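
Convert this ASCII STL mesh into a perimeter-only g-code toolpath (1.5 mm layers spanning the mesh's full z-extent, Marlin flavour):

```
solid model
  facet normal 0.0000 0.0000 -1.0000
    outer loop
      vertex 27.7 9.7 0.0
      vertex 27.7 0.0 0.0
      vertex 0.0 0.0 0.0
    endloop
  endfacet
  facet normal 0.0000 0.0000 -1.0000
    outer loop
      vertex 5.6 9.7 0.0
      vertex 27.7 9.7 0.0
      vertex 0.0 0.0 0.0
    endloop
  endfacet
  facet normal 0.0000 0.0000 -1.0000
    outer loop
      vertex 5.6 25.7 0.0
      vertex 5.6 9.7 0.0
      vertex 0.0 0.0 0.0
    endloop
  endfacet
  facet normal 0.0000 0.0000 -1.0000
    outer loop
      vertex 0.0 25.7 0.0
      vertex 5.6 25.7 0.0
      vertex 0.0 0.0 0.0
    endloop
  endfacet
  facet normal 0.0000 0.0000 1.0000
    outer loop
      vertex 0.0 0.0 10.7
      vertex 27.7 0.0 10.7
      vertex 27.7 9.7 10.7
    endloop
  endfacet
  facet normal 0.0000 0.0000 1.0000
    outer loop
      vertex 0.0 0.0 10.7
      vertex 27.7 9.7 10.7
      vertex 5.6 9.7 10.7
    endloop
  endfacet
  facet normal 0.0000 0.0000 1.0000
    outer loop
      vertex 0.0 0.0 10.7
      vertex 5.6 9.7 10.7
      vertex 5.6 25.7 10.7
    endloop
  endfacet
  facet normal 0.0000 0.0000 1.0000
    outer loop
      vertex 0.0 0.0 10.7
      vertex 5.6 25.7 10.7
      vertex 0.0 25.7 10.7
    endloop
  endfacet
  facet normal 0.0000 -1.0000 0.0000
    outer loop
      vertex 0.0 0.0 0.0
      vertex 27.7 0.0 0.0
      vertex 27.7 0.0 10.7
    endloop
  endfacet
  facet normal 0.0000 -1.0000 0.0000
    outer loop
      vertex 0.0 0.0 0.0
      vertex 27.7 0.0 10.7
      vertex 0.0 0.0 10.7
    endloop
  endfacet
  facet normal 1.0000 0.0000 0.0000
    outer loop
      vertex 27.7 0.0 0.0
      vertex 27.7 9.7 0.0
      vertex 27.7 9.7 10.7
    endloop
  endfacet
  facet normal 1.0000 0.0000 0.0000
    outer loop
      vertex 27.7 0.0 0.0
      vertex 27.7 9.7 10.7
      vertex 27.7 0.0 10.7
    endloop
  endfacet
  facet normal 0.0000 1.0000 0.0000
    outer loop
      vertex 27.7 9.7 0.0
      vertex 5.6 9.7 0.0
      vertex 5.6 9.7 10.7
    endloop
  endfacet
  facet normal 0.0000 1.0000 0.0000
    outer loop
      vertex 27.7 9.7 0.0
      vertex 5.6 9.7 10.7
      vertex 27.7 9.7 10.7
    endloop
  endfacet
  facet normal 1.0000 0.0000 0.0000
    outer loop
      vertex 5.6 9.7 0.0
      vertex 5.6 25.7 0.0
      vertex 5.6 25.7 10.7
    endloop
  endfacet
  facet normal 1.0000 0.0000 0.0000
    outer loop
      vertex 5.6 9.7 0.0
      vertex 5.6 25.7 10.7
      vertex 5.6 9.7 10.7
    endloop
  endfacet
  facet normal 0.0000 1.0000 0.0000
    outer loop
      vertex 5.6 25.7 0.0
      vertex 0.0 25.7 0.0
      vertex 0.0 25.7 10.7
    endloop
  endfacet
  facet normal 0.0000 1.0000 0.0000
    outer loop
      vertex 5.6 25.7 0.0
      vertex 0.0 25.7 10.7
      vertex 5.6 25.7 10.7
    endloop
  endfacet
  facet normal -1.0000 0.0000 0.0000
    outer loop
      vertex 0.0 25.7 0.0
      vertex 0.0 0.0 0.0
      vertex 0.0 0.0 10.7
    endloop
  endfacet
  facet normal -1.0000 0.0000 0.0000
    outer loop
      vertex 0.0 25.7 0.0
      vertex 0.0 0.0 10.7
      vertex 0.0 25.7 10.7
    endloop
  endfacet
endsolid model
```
; perimeter-only toolpath
G21 ; units = mm
G90 ; absolute positioning
G28 ; home
; layer 1
G0 Z1.5
G0 X0.0 Y0.0
G1 X27.7 Y0.0
G1 X27.7 Y9.7
G1 X5.6 Y9.7
G1 X5.6 Y25.7
G1 X0.0 Y25.7
G1 X0.0 Y0.0
; layer 2
G0 Z3.1
G0 X0.0 Y0.0
G1 X27.7 Y0.0
G1 X27.7 Y9.7
G1 X5.6 Y9.7
G1 X5.6 Y25.7
G1 X0.0 Y25.7
G1 X0.0 Y0.0
; layer 3
G0 Z4.6
G0 X0.0 Y0.0
G1 X27.7 Y0.0
G1 X27.7 Y9.7
G1 X5.6 Y9.7
G1 X5.6 Y25.7
G1 X0.0 Y25.7
G1 X0.0 Y0.0
; layer 4
G0 Z6.1
G0 X0.0 Y0.0
G1 X27.7 Y0.0
G1 X27.7 Y9.7
G1 X5.6 Y9.7
G1 X5.6 Y25.7
G1 X0.0 Y25.7
G1 X0.0 Y0.0
; layer 5
G0 Z7.6
G0 X0.0 Y0.0
G1 X27.7 Y0.0
G1 X27.7 Y9.7
G1 X5.6 Y9.7
G1 X5.6 Y25.7
G1 X0.0 Y25.7
G1 X0.0 Y0.0
; layer 6
G0 Z9.2
G0 X0.0 Y0.0
G1 X27.7 Y0.0
G1 X27.7 Y9.7
G1 X5.6 Y9.7
G1 X5.6 Y25.7
G1 X0.0 Y25.7
G1 X0.0 Y0.0
; layer 7
G0 Z10.7
G0 X0.0 Y0.0
G1 X27.7 Y0.0
G1 X27.7 Y9.7
G1 X5.6 Y9.7
G1 X5.6 Y25.7
G1 X0.0 Y25.7
G1 X0.0 Y0.0
M2 ; end

The solid is an L-shaped prism: outer 27.7 × 25.7 mm, arm thicknesses ≈ 9.7 mm (horizontal) and 5.6 mm (vertical), extruded 10.7 mm in z. Slicing at Δz = 1.5 mm — 7 equal slices spanning the solid's height, so layer i sits at z = i·h/7 — gives 7 non-empty perimeters. Each is a 6-segment closed polygon; G0 lifts to the layer z and rapids to the start vertex, then G1 traces the edges.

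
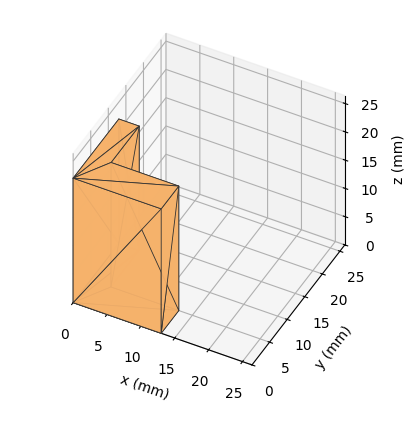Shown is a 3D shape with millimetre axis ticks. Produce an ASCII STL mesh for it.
Reading the render: the shape is an L-shaped prism: outer 13 × 13 mm, arm thicknesses ≈ 5 mm (horizontal) and 3 mm (vertical), extruded 22 mm in z (dimensions read to the nearest mm from the axis ticks). For the STL, each face is triangulated and given an outward normal.

solid part
  facet normal 0.0000 0.0000 -1.0000
    outer loop
      vertex 13.00 5.00 0.00
      vertex 13.00 0.00 0.00
      vertex 0.00 0.00 0.00
    endloop
  endfacet
  facet normal 0.0000 0.0000 -1.0000
    outer loop
      vertex 3.00 5.00 0.00
      vertex 13.00 5.00 0.00
      vertex 0.00 0.00 0.00
    endloop
  endfacet
  facet normal 0.0000 0.0000 -1.0000
    outer loop
      vertex 3.00 13.00 0.00
      vertex 3.00 5.00 0.00
      vertex 0.00 0.00 0.00
    endloop
  endfacet
  facet normal 0.0000 0.0000 -1.0000
    outer loop
      vertex 0.00 13.00 0.00
      vertex 3.00 13.00 0.00
      vertex 0.00 0.00 0.00
    endloop
  endfacet
  facet normal 0.0000 0.0000 1.0000
    outer loop
      vertex 0.00 0.00 22.00
      vertex 13.00 0.00 22.00
      vertex 13.00 5.00 22.00
    endloop
  endfacet
  facet normal 0.0000 0.0000 1.0000
    outer loop
      vertex 0.00 0.00 22.00
      vertex 13.00 5.00 22.00
      vertex 3.00 5.00 22.00
    endloop
  endfacet
  facet normal 0.0000 0.0000 1.0000
    outer loop
      vertex 0.00 0.00 22.00
      vertex 3.00 5.00 22.00
      vertex 3.00 13.00 22.00
    endloop
  endfacet
  facet normal 0.0000 0.0000 1.0000
    outer loop
      vertex 0.00 0.00 22.00
      vertex 3.00 13.00 22.00
      vertex 0.00 13.00 22.00
    endloop
  endfacet
  facet normal 0.0000 -1.0000 0.0000
    outer loop
      vertex 0.00 0.00 0.00
      vertex 13.00 0.00 0.00
      vertex 13.00 0.00 22.00
    endloop
  endfacet
  facet normal 0.0000 -1.0000 0.0000
    outer loop
      vertex 0.00 0.00 0.00
      vertex 13.00 0.00 22.00
      vertex 0.00 0.00 22.00
    endloop
  endfacet
  facet normal 1.0000 0.0000 0.0000
    outer loop
      vertex 13.00 0.00 0.00
      vertex 13.00 5.00 0.00
      vertex 13.00 5.00 22.00
    endloop
  endfacet
  facet normal 1.0000 0.0000 0.0000
    outer loop
      vertex 13.00 0.00 0.00
      vertex 13.00 5.00 22.00
      vertex 13.00 0.00 22.00
    endloop
  endfacet
  facet normal 0.0000 1.0000 0.0000
    outer loop
      vertex 13.00 5.00 0.00
      vertex 3.00 5.00 0.00
      vertex 3.00 5.00 22.00
    endloop
  endfacet
  facet normal 0.0000 1.0000 0.0000
    outer loop
      vertex 13.00 5.00 0.00
      vertex 3.00 5.00 22.00
      vertex 13.00 5.00 22.00
    endloop
  endfacet
  facet normal 1.0000 0.0000 0.0000
    outer loop
      vertex 3.00 5.00 0.00
      vertex 3.00 13.00 0.00
      vertex 3.00 13.00 22.00
    endloop
  endfacet
  facet normal 1.0000 0.0000 0.0000
    outer loop
      vertex 3.00 5.00 0.00
      vertex 3.00 13.00 22.00
      vertex 3.00 5.00 22.00
    endloop
  endfacet
  facet normal 0.0000 1.0000 0.0000
    outer loop
      vertex 3.00 13.00 0.00
      vertex 0.00 13.00 0.00
      vertex 0.00 13.00 22.00
    endloop
  endfacet
  facet normal 0.0000 1.0000 0.0000
    outer loop
      vertex 3.00 13.00 0.00
      vertex 0.00 13.00 22.00
      vertex 3.00 13.00 22.00
    endloop
  endfacet
  facet normal -1.0000 0.0000 0.0000
    outer loop
      vertex 0.00 13.00 0.00
      vertex 0.00 0.00 0.00
      vertex 0.00 0.00 22.00
    endloop
  endfacet
  facet normal -1.0000 0.0000 0.0000
    outer loop
      vertex 0.00 13.00 0.00
      vertex 0.00 0.00 22.00
      vertex 0.00 13.00 22.00
    endloop
  endfacet
endsolid part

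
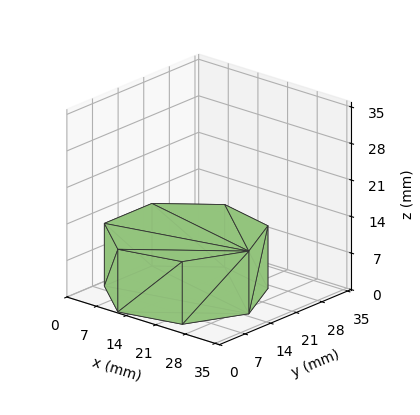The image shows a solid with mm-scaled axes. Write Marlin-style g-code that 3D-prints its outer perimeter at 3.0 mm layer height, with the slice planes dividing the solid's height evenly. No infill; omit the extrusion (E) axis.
Reading the render: the shape is a regular 7-sided prism (a cylinder approximated with 7 flat sides), circumscribed radius ≈ 15 mm, height ≈ 12 mm (dimensions read to the nearest mm from the axis ticks). For the g-code, the solid's height is divided into equal slices at the stated Δz and each level perimeter traced with G1 moves after a G0 lift.

; perimeter-only toolpath
G21 ; units = mm
G90 ; absolute positioning
G28 ; home
; layer 1
G0 Z3.0
G0 X30.0 Y15.0
G1 X24.4 Y26.7
G1 X11.7 Y29.6
G1 X1.5 Y21.5
G1 X1.5 Y8.5
G1 X11.7 Y0.4
G1 X24.4 Y3.3
G1 X30.0 Y15.0
; layer 2
G0 Z6.0
G0 X30.0 Y15.0
G1 X24.4 Y26.7
G1 X11.7 Y29.6
G1 X1.5 Y21.5
G1 X1.5 Y8.5
G1 X11.7 Y0.4
G1 X24.4 Y3.3
G1 X30.0 Y15.0
; layer 3
G0 Z9.0
G0 X30.0 Y15.0
G1 X24.4 Y26.7
G1 X11.7 Y29.6
G1 X1.5 Y21.5
G1 X1.5 Y8.5
G1 X11.7 Y0.4
G1 X24.4 Y3.3
G1 X30.0 Y15.0
; layer 4
G0 Z12.0
G0 X30.0 Y15.0
G1 X24.4 Y26.7
G1 X11.7 Y29.6
G1 X1.5 Y21.5
G1 X1.5 Y8.5
G1 X11.7 Y0.4
G1 X24.4 Y3.3
G1 X30.0 Y15.0
M2 ; end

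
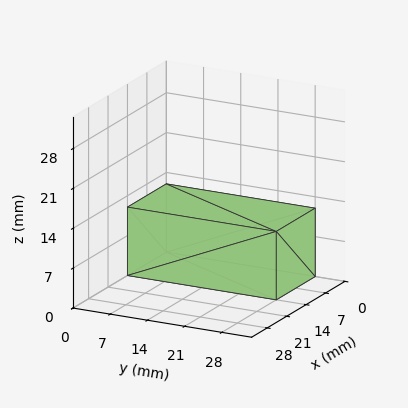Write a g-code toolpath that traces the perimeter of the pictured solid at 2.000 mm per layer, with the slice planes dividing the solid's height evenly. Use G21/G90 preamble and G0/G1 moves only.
Reading the render: the shape is a rectangular box, roughly 14 × 28 mm footprint and 12 mm tall (dimensions read to the nearest mm from the axis ticks). For the g-code, the solid's height is divided into equal slices at the stated Δz and each level perimeter traced with G1 moves after a G0 lift.

; perimeter-only toolpath
G21 ; units = mm
G90 ; absolute positioning
G28 ; home
; layer 1
G0 Z2.000
G0 X0.000 Y0.000
G1 X14.000 Y0.000
G1 X14.000 Y28.000
G1 X0.000 Y28.000
G1 X0.000 Y0.000
; layer 2
G0 Z4.000
G0 X0.000 Y0.000
G1 X14.000 Y0.000
G1 X14.000 Y28.000
G1 X0.000 Y28.000
G1 X0.000 Y0.000
; layer 3
G0 Z6.000
G0 X0.000 Y0.000
G1 X14.000 Y0.000
G1 X14.000 Y28.000
G1 X0.000 Y28.000
G1 X0.000 Y0.000
; layer 4
G0 Z8.000
G0 X0.000 Y0.000
G1 X14.000 Y0.000
G1 X14.000 Y28.000
G1 X0.000 Y28.000
G1 X0.000 Y0.000
; layer 5
G0 Z10.000
G0 X0.000 Y0.000
G1 X14.000 Y0.000
G1 X14.000 Y28.000
G1 X0.000 Y28.000
G1 X0.000 Y0.000
; layer 6
G0 Z12.000
G0 X0.000 Y0.000
G1 X14.000 Y0.000
G1 X14.000 Y28.000
G1 X0.000 Y28.000
G1 X0.000 Y0.000
M2 ; end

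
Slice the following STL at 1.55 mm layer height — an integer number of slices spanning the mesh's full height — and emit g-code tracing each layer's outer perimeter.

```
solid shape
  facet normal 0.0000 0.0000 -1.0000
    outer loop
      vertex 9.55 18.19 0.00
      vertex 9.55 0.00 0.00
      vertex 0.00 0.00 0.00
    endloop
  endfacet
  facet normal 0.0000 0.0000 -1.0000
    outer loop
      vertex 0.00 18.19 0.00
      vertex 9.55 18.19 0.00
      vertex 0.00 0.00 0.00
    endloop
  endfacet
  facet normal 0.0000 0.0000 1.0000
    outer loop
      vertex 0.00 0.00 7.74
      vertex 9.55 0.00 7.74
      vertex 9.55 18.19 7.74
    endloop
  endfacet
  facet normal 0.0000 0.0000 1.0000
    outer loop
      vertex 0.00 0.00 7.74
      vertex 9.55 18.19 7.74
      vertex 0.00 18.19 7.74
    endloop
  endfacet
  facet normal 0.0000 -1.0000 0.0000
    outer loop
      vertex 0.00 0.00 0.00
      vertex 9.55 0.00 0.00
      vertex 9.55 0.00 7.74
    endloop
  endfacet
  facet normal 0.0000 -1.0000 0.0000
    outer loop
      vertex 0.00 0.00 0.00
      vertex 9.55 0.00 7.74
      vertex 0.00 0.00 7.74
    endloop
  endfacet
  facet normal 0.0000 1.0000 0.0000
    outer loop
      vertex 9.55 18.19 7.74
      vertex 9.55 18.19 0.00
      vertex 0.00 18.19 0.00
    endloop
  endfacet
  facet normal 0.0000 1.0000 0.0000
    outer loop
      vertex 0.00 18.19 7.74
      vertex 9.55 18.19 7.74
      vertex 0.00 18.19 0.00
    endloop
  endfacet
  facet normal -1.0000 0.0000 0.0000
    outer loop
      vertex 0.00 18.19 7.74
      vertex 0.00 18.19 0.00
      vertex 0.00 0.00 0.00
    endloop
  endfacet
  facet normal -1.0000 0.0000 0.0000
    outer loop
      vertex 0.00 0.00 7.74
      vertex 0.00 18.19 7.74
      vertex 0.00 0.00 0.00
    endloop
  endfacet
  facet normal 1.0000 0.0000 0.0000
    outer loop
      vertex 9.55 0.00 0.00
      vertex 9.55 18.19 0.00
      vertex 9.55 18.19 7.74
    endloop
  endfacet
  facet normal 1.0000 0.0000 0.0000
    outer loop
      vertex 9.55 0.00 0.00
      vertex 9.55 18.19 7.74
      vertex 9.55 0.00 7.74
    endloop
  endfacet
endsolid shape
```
; perimeter-only toolpath
G21 ; units = mm
G90 ; absolute positioning
G28 ; home
; layer 1
G0 Z1.55
G0 X0.00 Y0.00
G1 X9.55 Y0.00
G1 X9.55 Y18.19
G1 X0.00 Y18.19
G1 X0.00 Y0.00
; layer 2
G0 Z3.10
G0 X0.00 Y0.00
G1 X9.55 Y0.00
G1 X9.55 Y18.19
G1 X0.00 Y18.19
G1 X0.00 Y0.00
; layer 3
G0 Z4.64
G0 X0.00 Y0.00
G1 X9.55 Y0.00
G1 X9.55 Y18.19
G1 X0.00 Y18.19
G1 X0.00 Y0.00
; layer 4
G0 Z6.19
G0 X0.00 Y0.00
G1 X9.55 Y0.00
G1 X9.55 Y18.19
G1 X0.00 Y18.19
G1 X0.00 Y0.00
; layer 5
G0 Z7.74
G0 X0.00 Y0.00
G1 X9.55 Y0.00
G1 X9.55 Y18.19
G1 X0.00 Y18.19
G1 X0.00 Y0.00
M2 ; end

The solid is a rectangular box, roughly 9.55 × 18.2 mm footprint and 7.74 mm tall. Slicing at Δz = 1.55 mm — 5 equal slices spanning the solid's height, so layer i sits at z = i·h/5 — gives 5 non-empty perimeters. Each is a 4-segment closed polygon; G0 lifts to the layer z and rapids to the start vertex, then G1 traces the edges.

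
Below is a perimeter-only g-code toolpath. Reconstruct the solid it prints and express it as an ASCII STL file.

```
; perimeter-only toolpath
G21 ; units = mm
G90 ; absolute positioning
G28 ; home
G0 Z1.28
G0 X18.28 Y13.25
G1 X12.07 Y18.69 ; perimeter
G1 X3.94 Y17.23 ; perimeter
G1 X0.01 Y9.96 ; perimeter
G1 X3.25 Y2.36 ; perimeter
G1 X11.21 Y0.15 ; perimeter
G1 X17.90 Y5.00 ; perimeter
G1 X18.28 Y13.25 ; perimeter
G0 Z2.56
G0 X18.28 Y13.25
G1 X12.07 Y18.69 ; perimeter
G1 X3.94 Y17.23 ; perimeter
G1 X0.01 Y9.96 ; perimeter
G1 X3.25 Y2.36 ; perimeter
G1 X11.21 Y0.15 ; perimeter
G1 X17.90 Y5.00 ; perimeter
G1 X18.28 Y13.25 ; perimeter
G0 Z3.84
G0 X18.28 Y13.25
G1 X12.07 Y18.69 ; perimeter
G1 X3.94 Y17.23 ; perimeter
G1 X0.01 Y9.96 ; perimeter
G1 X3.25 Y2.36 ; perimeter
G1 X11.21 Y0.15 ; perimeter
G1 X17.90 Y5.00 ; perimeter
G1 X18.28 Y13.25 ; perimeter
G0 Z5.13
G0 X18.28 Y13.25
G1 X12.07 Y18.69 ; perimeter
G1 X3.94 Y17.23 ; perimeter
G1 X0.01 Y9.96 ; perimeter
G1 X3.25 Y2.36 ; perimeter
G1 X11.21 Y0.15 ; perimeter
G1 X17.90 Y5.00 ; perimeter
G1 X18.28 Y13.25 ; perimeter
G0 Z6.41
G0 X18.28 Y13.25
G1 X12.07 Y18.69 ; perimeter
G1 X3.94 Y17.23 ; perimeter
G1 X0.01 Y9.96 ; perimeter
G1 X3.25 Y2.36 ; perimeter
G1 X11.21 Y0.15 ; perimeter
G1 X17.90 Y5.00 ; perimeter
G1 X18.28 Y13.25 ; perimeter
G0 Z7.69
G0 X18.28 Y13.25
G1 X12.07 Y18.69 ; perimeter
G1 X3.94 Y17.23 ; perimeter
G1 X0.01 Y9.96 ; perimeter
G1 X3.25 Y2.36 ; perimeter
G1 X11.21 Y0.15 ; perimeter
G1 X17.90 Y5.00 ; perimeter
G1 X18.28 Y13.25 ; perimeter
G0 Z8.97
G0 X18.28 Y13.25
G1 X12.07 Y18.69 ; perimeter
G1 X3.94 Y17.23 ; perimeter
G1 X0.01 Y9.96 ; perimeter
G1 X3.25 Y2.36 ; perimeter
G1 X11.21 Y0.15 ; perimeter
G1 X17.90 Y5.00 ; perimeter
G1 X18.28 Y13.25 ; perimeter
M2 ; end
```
solid part
  facet normal 0.0000 0.0000 -1.0000
    outer loop
      vertex 3.94 17.23 0.00
      vertex 12.07 18.69 0.00
      vertex 18.28 13.25 0.00
    endloop
  endfacet
  facet normal 0.0000 0.0000 -1.0000
    outer loop
      vertex 0.01 9.96 0.00
      vertex 3.94 17.23 0.00
      vertex 18.28 13.25 0.00
    endloop
  endfacet
  facet normal 0.0000 0.0000 -1.0000
    outer loop
      vertex 3.25 2.36 0.00
      vertex 0.01 9.96 0.00
      vertex 18.28 13.25 0.00
    endloop
  endfacet
  facet normal 0.0000 0.0000 -1.0000
    outer loop
      vertex 11.21 0.15 0.00
      vertex 3.25 2.36 0.00
      vertex 18.28 13.25 0.00
    endloop
  endfacet
  facet normal 0.0000 0.0000 -1.0000
    outer loop
      vertex 17.90 5.00 0.00
      vertex 11.21 0.15 0.00
      vertex 18.28 13.25 0.00
    endloop
  endfacet
  facet normal 0.0000 0.0000 1.0000
    outer loop
      vertex 18.28 13.25 8.97
      vertex 12.07 18.69 8.97
      vertex 3.94 17.23 8.97
    endloop
  endfacet
  facet normal 0.0000 0.0000 1.0000
    outer loop
      vertex 18.28 13.25 8.97
      vertex 3.94 17.23 8.97
      vertex 0.01 9.96 8.97
    endloop
  endfacet
  facet normal 0.0000 0.0000 1.0000
    outer loop
      vertex 18.28 13.25 8.97
      vertex 0.01 9.96 8.97
      vertex 3.25 2.36 8.97
    endloop
  endfacet
  facet normal 0.0000 0.0000 1.0000
    outer loop
      vertex 18.28 13.25 8.97
      vertex 3.25 2.36 8.97
      vertex 11.21 0.15 8.97
    endloop
  endfacet
  facet normal 0.0000 0.0000 1.0000
    outer loop
      vertex 18.28 13.25 8.97
      vertex 11.21 0.15 8.97
      vertex 17.90 5.00 8.97
    endloop
  endfacet
  facet normal 0.6589 0.7522 0.0000
    outer loop
      vertex 18.28 13.25 0.00
      vertex 12.07 18.69 0.00
      vertex 12.07 18.69 8.97
    endloop
  endfacet
  facet normal 0.6589 0.7522 0.0000
    outer loop
      vertex 18.28 13.25 0.00
      vertex 12.07 18.69 8.97
      vertex 18.28 13.25 8.97
    endloop
  endfacet
  facet normal -0.1768 0.9843 0.0000
    outer loop
      vertex 12.07 18.69 0.00
      vertex 3.94 17.23 0.00
      vertex 3.94 17.23 8.97
    endloop
  endfacet
  facet normal -0.1768 0.9843 0.0000
    outer loop
      vertex 12.07 18.69 0.00
      vertex 3.94 17.23 8.97
      vertex 12.07 18.69 8.97
    endloop
  endfacet
  facet normal -0.8797 0.4755 0.0000
    outer loop
      vertex 3.94 17.23 0.00
      vertex 0.01 9.96 0.00
      vertex 0.01 9.96 8.97
    endloop
  endfacet
  facet normal -0.8797 0.4755 0.0000
    outer loop
      vertex 3.94 17.23 0.00
      vertex 0.01 9.96 8.97
      vertex 3.94 17.23 8.97
    endloop
  endfacet
  facet normal -0.9199 -0.3922 0.0000
    outer loop
      vertex 0.01 9.96 0.00
      vertex 3.25 2.36 0.00
      vertex 3.25 2.36 8.97
    endloop
  endfacet
  facet normal -0.9199 -0.3922 0.0000
    outer loop
      vertex 0.01 9.96 0.00
      vertex 3.25 2.36 8.97
      vertex 0.01 9.96 8.97
    endloop
  endfacet
  facet normal -0.2675 -0.9636 0.0000
    outer loop
      vertex 3.25 2.36 0.00
      vertex 11.21 0.15 0.00
      vertex 11.21 0.15 8.97
    endloop
  endfacet
  facet normal -0.2675 -0.9636 0.0000
    outer loop
      vertex 3.25 2.36 0.00
      vertex 11.21 0.15 8.97
      vertex 3.25 2.36 8.97
    endloop
  endfacet
  facet normal 0.5869 -0.8096 0.0000
    outer loop
      vertex 11.21 0.15 0.00
      vertex 17.90 5.00 0.00
      vertex 17.90 5.00 8.97
    endloop
  endfacet
  facet normal 0.5869 -0.8096 0.0000
    outer loop
      vertex 11.21 0.15 0.00
      vertex 17.90 5.00 8.97
      vertex 11.21 0.15 8.97
    endloop
  endfacet
  facet normal 0.9989 -0.0460 0.0000
    outer loop
      vertex 17.90 5.00 0.00
      vertex 18.28 13.25 0.00
      vertex 18.28 13.25 8.97
    endloop
  endfacet
  facet normal 0.9989 -0.0460 0.0000
    outer loop
      vertex 17.90 5.00 0.00
      vertex 18.28 13.25 8.97
      vertex 17.90 5.00 8.97
    endloop
  endfacet
endsolid part

The G0 Z moves step by Δz≈1.28 mm. Every layer's G1 loop is the same polygon, so the solid is a straight extrusion of it from z=0 to z≈8.97. Closing with flat bottom and top caps and triangulating gives 24 facets — a regular 7-sided prism (a cylinder approximated with 7 flat sides), circumscribed radius ≈ 9.52 mm, height ≈ 8.97 mm.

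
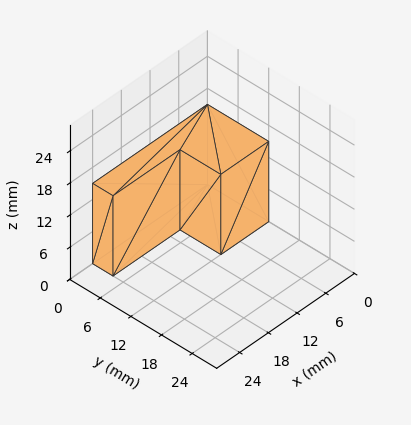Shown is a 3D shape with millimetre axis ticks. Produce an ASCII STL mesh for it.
Reading the render: the shape is an L-shaped prism: outer 24 × 12 mm, arm thicknesses ≈ 4 mm (horizontal) and 10 mm (vertical), extruded 15 mm in z (dimensions read to the nearest mm from the axis ticks). For the STL, each face is triangulated and given an outward normal.

solid part
  facet normal 0.0000 0.0000 -1.0000
    outer loop
      vertex 24.0 4.0 0.0
      vertex 24.0 0.0 0.0
      vertex 0.0 0.0 0.0
    endloop
  endfacet
  facet normal 0.0000 0.0000 -1.0000
    outer loop
      vertex 10.0 4.0 0.0
      vertex 24.0 4.0 0.0
      vertex 0.0 0.0 0.0
    endloop
  endfacet
  facet normal 0.0000 0.0000 -1.0000
    outer loop
      vertex 10.0 12.0 0.0
      vertex 10.0 4.0 0.0
      vertex 0.0 0.0 0.0
    endloop
  endfacet
  facet normal 0.0000 0.0000 -1.0000
    outer loop
      vertex 0.0 12.0 0.0
      vertex 10.0 12.0 0.0
      vertex 0.0 0.0 0.0
    endloop
  endfacet
  facet normal 0.0000 0.0000 1.0000
    outer loop
      vertex 0.0 0.0 15.0
      vertex 24.0 0.0 15.0
      vertex 24.0 4.0 15.0
    endloop
  endfacet
  facet normal 0.0000 0.0000 1.0000
    outer loop
      vertex 0.0 0.0 15.0
      vertex 24.0 4.0 15.0
      vertex 10.0 4.0 15.0
    endloop
  endfacet
  facet normal 0.0000 0.0000 1.0000
    outer loop
      vertex 0.0 0.0 15.0
      vertex 10.0 4.0 15.0
      vertex 10.0 12.0 15.0
    endloop
  endfacet
  facet normal 0.0000 0.0000 1.0000
    outer loop
      vertex 0.0 0.0 15.0
      vertex 10.0 12.0 15.0
      vertex 0.0 12.0 15.0
    endloop
  endfacet
  facet normal 0.0000 -1.0000 0.0000
    outer loop
      vertex 0.0 0.0 0.0
      vertex 24.0 0.0 0.0
      vertex 24.0 0.0 15.0
    endloop
  endfacet
  facet normal 0.0000 -1.0000 0.0000
    outer loop
      vertex 0.0 0.0 0.0
      vertex 24.0 0.0 15.0
      vertex 0.0 0.0 15.0
    endloop
  endfacet
  facet normal 1.0000 0.0000 0.0000
    outer loop
      vertex 24.0 0.0 0.0
      vertex 24.0 4.0 0.0
      vertex 24.0 4.0 15.0
    endloop
  endfacet
  facet normal 1.0000 0.0000 0.0000
    outer loop
      vertex 24.0 0.0 0.0
      vertex 24.0 4.0 15.0
      vertex 24.0 0.0 15.0
    endloop
  endfacet
  facet normal 0.0000 1.0000 0.0000
    outer loop
      vertex 24.0 4.0 0.0
      vertex 10.0 4.0 0.0
      vertex 10.0 4.0 15.0
    endloop
  endfacet
  facet normal 0.0000 1.0000 0.0000
    outer loop
      vertex 24.0 4.0 0.0
      vertex 10.0 4.0 15.0
      vertex 24.0 4.0 15.0
    endloop
  endfacet
  facet normal 1.0000 0.0000 0.0000
    outer loop
      vertex 10.0 4.0 0.0
      vertex 10.0 12.0 0.0
      vertex 10.0 12.0 15.0
    endloop
  endfacet
  facet normal 1.0000 0.0000 0.0000
    outer loop
      vertex 10.0 4.0 0.0
      vertex 10.0 12.0 15.0
      vertex 10.0 4.0 15.0
    endloop
  endfacet
  facet normal 0.0000 1.0000 0.0000
    outer loop
      vertex 10.0 12.0 0.0
      vertex 0.0 12.0 0.0
      vertex 0.0 12.0 15.0
    endloop
  endfacet
  facet normal 0.0000 1.0000 0.0000
    outer loop
      vertex 10.0 12.0 0.0
      vertex 0.0 12.0 15.0
      vertex 10.0 12.0 15.0
    endloop
  endfacet
  facet normal -1.0000 0.0000 0.0000
    outer loop
      vertex 0.0 12.0 0.0
      vertex 0.0 0.0 0.0
      vertex 0.0 0.0 15.0
    endloop
  endfacet
  facet normal -1.0000 0.0000 0.0000
    outer loop
      vertex 0.0 12.0 0.0
      vertex 0.0 0.0 15.0
      vertex 0.0 12.0 15.0
    endloop
  endfacet
endsolid part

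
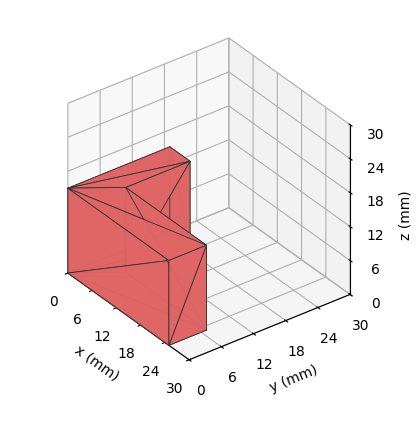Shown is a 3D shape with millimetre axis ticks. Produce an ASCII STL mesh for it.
Reading the render: the shape is an L-shaped prism: outer 25 × 19 mm, arm thicknesses ≈ 7 mm (horizontal) and 5 mm (vertical), extruded 15 mm in z (dimensions read to the nearest mm from the axis ticks). For the STL, each face is triangulated and given an outward normal.

solid part
  facet normal 0.0000 0.0000 -1.0000
    outer loop
      vertex 25.00 7.00 0.00
      vertex 25.00 0.00 0.00
      vertex 0.00 0.00 0.00
    endloop
  endfacet
  facet normal 0.0000 0.0000 -1.0000
    outer loop
      vertex 5.00 7.00 0.00
      vertex 25.00 7.00 0.00
      vertex 0.00 0.00 0.00
    endloop
  endfacet
  facet normal 0.0000 0.0000 -1.0000
    outer loop
      vertex 5.00 19.00 0.00
      vertex 5.00 7.00 0.00
      vertex 0.00 0.00 0.00
    endloop
  endfacet
  facet normal 0.0000 0.0000 -1.0000
    outer loop
      vertex 0.00 19.00 0.00
      vertex 5.00 19.00 0.00
      vertex 0.00 0.00 0.00
    endloop
  endfacet
  facet normal 0.0000 0.0000 1.0000
    outer loop
      vertex 0.00 0.00 15.00
      vertex 25.00 0.00 15.00
      vertex 25.00 7.00 15.00
    endloop
  endfacet
  facet normal 0.0000 0.0000 1.0000
    outer loop
      vertex 0.00 0.00 15.00
      vertex 25.00 7.00 15.00
      vertex 5.00 7.00 15.00
    endloop
  endfacet
  facet normal 0.0000 0.0000 1.0000
    outer loop
      vertex 0.00 0.00 15.00
      vertex 5.00 7.00 15.00
      vertex 5.00 19.00 15.00
    endloop
  endfacet
  facet normal 0.0000 0.0000 1.0000
    outer loop
      vertex 0.00 0.00 15.00
      vertex 5.00 19.00 15.00
      vertex 0.00 19.00 15.00
    endloop
  endfacet
  facet normal 0.0000 -1.0000 0.0000
    outer loop
      vertex 0.00 0.00 0.00
      vertex 25.00 0.00 0.00
      vertex 25.00 0.00 15.00
    endloop
  endfacet
  facet normal 0.0000 -1.0000 0.0000
    outer loop
      vertex 0.00 0.00 0.00
      vertex 25.00 0.00 15.00
      vertex 0.00 0.00 15.00
    endloop
  endfacet
  facet normal 1.0000 0.0000 0.0000
    outer loop
      vertex 25.00 0.00 0.00
      vertex 25.00 7.00 0.00
      vertex 25.00 7.00 15.00
    endloop
  endfacet
  facet normal 1.0000 0.0000 0.0000
    outer loop
      vertex 25.00 0.00 0.00
      vertex 25.00 7.00 15.00
      vertex 25.00 0.00 15.00
    endloop
  endfacet
  facet normal 0.0000 1.0000 0.0000
    outer loop
      vertex 25.00 7.00 0.00
      vertex 5.00 7.00 0.00
      vertex 5.00 7.00 15.00
    endloop
  endfacet
  facet normal 0.0000 1.0000 0.0000
    outer loop
      vertex 25.00 7.00 0.00
      vertex 5.00 7.00 15.00
      vertex 25.00 7.00 15.00
    endloop
  endfacet
  facet normal 1.0000 0.0000 0.0000
    outer loop
      vertex 5.00 7.00 0.00
      vertex 5.00 19.00 0.00
      vertex 5.00 19.00 15.00
    endloop
  endfacet
  facet normal 1.0000 0.0000 0.0000
    outer loop
      vertex 5.00 7.00 0.00
      vertex 5.00 19.00 15.00
      vertex 5.00 7.00 15.00
    endloop
  endfacet
  facet normal 0.0000 1.0000 0.0000
    outer loop
      vertex 5.00 19.00 0.00
      vertex 0.00 19.00 0.00
      vertex 0.00 19.00 15.00
    endloop
  endfacet
  facet normal 0.0000 1.0000 0.0000
    outer loop
      vertex 5.00 19.00 0.00
      vertex 0.00 19.00 15.00
      vertex 5.00 19.00 15.00
    endloop
  endfacet
  facet normal -1.0000 0.0000 0.0000
    outer loop
      vertex 0.00 19.00 0.00
      vertex 0.00 0.00 0.00
      vertex 0.00 0.00 15.00
    endloop
  endfacet
  facet normal -1.0000 0.0000 0.0000
    outer loop
      vertex 0.00 19.00 0.00
      vertex 0.00 0.00 15.00
      vertex 0.00 19.00 15.00
    endloop
  endfacet
endsolid part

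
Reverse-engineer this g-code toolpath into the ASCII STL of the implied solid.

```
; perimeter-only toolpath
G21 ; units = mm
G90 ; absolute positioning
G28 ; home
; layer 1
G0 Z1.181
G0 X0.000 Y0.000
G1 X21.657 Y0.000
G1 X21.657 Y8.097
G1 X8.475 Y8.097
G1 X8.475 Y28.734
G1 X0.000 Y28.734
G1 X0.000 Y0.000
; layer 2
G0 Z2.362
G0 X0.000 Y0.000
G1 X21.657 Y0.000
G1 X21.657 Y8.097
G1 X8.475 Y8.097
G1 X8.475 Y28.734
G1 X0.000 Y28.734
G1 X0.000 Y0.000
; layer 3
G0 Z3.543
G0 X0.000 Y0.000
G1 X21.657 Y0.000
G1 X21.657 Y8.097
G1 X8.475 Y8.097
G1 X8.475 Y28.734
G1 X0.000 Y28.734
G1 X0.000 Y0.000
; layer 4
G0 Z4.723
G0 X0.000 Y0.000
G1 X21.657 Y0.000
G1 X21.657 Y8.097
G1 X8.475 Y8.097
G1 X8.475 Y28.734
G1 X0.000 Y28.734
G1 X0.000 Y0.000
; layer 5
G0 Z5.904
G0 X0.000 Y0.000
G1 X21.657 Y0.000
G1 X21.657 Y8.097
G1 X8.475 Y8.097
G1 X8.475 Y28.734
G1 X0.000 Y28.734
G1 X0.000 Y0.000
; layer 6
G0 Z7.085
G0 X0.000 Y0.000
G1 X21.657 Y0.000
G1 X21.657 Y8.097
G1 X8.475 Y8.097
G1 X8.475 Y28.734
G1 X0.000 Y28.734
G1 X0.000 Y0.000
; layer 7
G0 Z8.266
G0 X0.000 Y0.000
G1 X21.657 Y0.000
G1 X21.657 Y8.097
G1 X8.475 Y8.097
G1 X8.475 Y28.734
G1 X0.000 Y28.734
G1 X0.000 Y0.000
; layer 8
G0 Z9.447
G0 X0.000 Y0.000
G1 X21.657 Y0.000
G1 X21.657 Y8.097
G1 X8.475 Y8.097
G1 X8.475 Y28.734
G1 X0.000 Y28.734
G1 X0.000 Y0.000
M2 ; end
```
solid part
  facet normal 0.0000 0.0000 -1.0000
    outer loop
      vertex 21.657 8.097 0.000
      vertex 21.657 0.000 0.000
      vertex 0.000 0.000 0.000
    endloop
  endfacet
  facet normal 0.0000 0.0000 -1.0000
    outer loop
      vertex 8.475 8.097 0.000
      vertex 21.657 8.097 0.000
      vertex 0.000 0.000 0.000
    endloop
  endfacet
  facet normal 0.0000 0.0000 -1.0000
    outer loop
      vertex 8.475 28.734 0.000
      vertex 8.475 8.097 0.000
      vertex 0.000 0.000 0.000
    endloop
  endfacet
  facet normal 0.0000 0.0000 -1.0000
    outer loop
      vertex 0.000 28.734 0.000
      vertex 8.475 28.734 0.000
      vertex 0.000 0.000 0.000
    endloop
  endfacet
  facet normal 0.0000 0.0000 1.0000
    outer loop
      vertex 0.000 0.000 9.447
      vertex 21.657 0.000 9.447
      vertex 21.657 8.097 9.447
    endloop
  endfacet
  facet normal 0.0000 0.0000 1.0000
    outer loop
      vertex 0.000 0.000 9.447
      vertex 21.657 8.097 9.447
      vertex 8.475 8.097 9.447
    endloop
  endfacet
  facet normal 0.0000 0.0000 1.0000
    outer loop
      vertex 0.000 0.000 9.447
      vertex 8.475 8.097 9.447
      vertex 8.475 28.734 9.447
    endloop
  endfacet
  facet normal 0.0000 0.0000 1.0000
    outer loop
      vertex 0.000 0.000 9.447
      vertex 8.475 28.734 9.447
      vertex 0.000 28.734 9.447
    endloop
  endfacet
  facet normal 0.0000 -1.0000 0.0000
    outer loop
      vertex 0.000 0.000 0.000
      vertex 21.657 0.000 0.000
      vertex 21.657 0.000 9.447
    endloop
  endfacet
  facet normal 0.0000 -1.0000 0.0000
    outer loop
      vertex 0.000 0.000 0.000
      vertex 21.657 0.000 9.447
      vertex 0.000 0.000 9.447
    endloop
  endfacet
  facet normal 1.0000 0.0000 0.0000
    outer loop
      vertex 21.657 0.000 0.000
      vertex 21.657 8.097 0.000
      vertex 21.657 8.097 9.447
    endloop
  endfacet
  facet normal 1.0000 0.0000 0.0000
    outer loop
      vertex 21.657 0.000 0.000
      vertex 21.657 8.097 9.447
      vertex 21.657 0.000 9.447
    endloop
  endfacet
  facet normal 0.0000 1.0000 0.0000
    outer loop
      vertex 21.657 8.097 0.000
      vertex 8.475 8.097 0.000
      vertex 8.475 8.097 9.447
    endloop
  endfacet
  facet normal 0.0000 1.0000 0.0000
    outer loop
      vertex 21.657 8.097 0.000
      vertex 8.475 8.097 9.447
      vertex 21.657 8.097 9.447
    endloop
  endfacet
  facet normal 1.0000 0.0000 0.0000
    outer loop
      vertex 8.475 8.097 0.000
      vertex 8.475 28.734 0.000
      vertex 8.475 28.734 9.447
    endloop
  endfacet
  facet normal 1.0000 0.0000 0.0000
    outer loop
      vertex 8.475 8.097 0.000
      vertex 8.475 28.734 9.447
      vertex 8.475 8.097 9.447
    endloop
  endfacet
  facet normal 0.0000 1.0000 0.0000
    outer loop
      vertex 8.475 28.734 0.000
      vertex 0.000 28.734 0.000
      vertex 0.000 28.734 9.447
    endloop
  endfacet
  facet normal 0.0000 1.0000 0.0000
    outer loop
      vertex 8.475 28.734 0.000
      vertex 0.000 28.734 9.447
      vertex 8.475 28.734 9.447
    endloop
  endfacet
  facet normal -1.0000 0.0000 0.0000
    outer loop
      vertex 0.000 28.734 0.000
      vertex 0.000 0.000 0.000
      vertex 0.000 0.000 9.447
    endloop
  endfacet
  facet normal -1.0000 0.0000 0.0000
    outer loop
      vertex 0.000 28.734 0.000
      vertex 0.000 0.000 9.447
      vertex 0.000 28.734 9.447
    endloop
  endfacet
endsolid part

The G0 Z moves step by Δz≈1.181 mm. Every layer's G1 loop is the same polygon, so the solid is a straight extrusion of it from z=0 to z≈9.45. Closing with flat bottom and top caps and triangulating gives 20 facets — an L-shaped prism: outer 21.7 × 28.7 mm, arm thicknesses ≈ 8.1 mm (horizontal) and 8.47 mm (vertical), extruded 9.45 mm in z.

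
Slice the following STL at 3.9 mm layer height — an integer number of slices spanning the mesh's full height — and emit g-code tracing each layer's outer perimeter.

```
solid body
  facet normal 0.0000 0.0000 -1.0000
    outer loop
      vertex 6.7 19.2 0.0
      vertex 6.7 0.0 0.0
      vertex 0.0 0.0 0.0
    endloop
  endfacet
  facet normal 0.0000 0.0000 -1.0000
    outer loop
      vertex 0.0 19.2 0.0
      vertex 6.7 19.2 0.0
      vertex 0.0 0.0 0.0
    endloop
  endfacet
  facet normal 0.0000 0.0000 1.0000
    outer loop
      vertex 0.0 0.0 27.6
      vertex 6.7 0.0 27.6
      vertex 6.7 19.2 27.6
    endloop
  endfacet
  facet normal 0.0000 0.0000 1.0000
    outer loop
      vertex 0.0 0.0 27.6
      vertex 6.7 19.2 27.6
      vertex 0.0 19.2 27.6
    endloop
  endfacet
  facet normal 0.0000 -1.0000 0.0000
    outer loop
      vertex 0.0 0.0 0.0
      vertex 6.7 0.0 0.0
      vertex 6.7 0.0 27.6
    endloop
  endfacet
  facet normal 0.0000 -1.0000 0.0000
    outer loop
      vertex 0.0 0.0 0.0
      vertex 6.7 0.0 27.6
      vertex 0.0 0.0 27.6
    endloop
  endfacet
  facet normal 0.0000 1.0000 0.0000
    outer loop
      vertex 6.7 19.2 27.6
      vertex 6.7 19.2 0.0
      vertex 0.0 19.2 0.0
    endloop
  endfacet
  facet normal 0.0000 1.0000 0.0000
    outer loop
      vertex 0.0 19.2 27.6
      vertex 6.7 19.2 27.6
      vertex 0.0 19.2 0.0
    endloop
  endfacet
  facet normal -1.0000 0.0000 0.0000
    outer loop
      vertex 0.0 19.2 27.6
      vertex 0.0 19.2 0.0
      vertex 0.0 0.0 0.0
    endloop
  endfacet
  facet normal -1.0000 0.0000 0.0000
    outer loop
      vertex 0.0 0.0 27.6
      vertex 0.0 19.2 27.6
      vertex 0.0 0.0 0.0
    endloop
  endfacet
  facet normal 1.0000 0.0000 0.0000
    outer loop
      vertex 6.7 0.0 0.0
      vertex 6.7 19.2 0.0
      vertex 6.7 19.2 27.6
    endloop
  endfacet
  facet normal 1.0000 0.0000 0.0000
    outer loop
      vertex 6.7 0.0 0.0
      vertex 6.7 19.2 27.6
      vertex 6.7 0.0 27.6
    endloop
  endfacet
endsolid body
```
; perimeter-only toolpath
G21 ; units = mm
G90 ; absolute positioning
G28 ; home
; layer 1
G0 Z3.9
G0 X0.0 Y0.0
G1 X6.7 Y0.0
G1 X6.7 Y19.2
G1 X0.0 Y19.2
G1 X0.0 Y0.0
; layer 2
G0 Z7.9
G0 X0.0 Y0.0
G1 X6.7 Y0.0
G1 X6.7 Y19.2
G1 X0.0 Y19.2
G1 X0.0 Y0.0
; layer 3
G0 Z11.8
G0 X0.0 Y0.0
G1 X6.7 Y0.0
G1 X6.7 Y19.2
G1 X0.0 Y19.2
G1 X0.0 Y0.0
; layer 4
G0 Z15.8
G0 X0.0 Y0.0
G1 X6.7 Y0.0
G1 X6.7 Y19.2
G1 X0.0 Y19.2
G1 X0.0 Y0.0
; layer 5
G0 Z19.7
G0 X0.0 Y0.0
G1 X6.7 Y0.0
G1 X6.7 Y19.2
G1 X0.0 Y19.2
G1 X0.0 Y0.0
; layer 6
G0 Z23.7
G0 X0.0 Y0.0
G1 X6.7 Y0.0
G1 X6.7 Y19.2
G1 X0.0 Y19.2
G1 X0.0 Y0.0
; layer 7
G0 Z27.6
G0 X0.0 Y0.0
G1 X6.7 Y0.0
G1 X6.7 Y19.2
G1 X0.0 Y19.2
G1 X0.0 Y0.0
M2 ; end

The solid is a rectangular box, roughly 6.7 × 19.2 mm footprint and 27.6 mm tall. Slicing at Δz = 3.9 mm — 7 equal slices spanning the solid's height, so layer i sits at z = i·h/7 — gives 7 non-empty perimeters. Each is a 4-segment closed polygon; G0 lifts to the layer z and rapids to the start vertex, then G1 traces the edges.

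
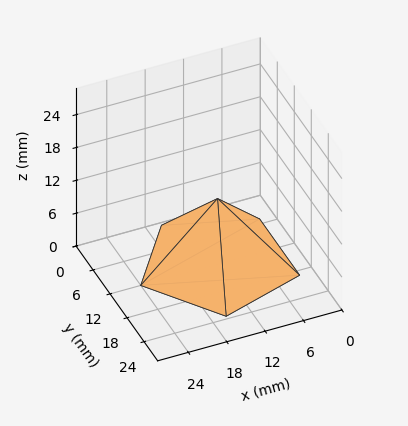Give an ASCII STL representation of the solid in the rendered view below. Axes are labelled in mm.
Reading the render: the shape is a regular 5-sided pyramid, base circumscribed radius ≈ 12 mm, apex at z ≈ 12 mm (dimensions read to the nearest mm from the axis ticks). For the STL, each face is triangulated and given an outward normal.

solid part
  facet normal 0.0000 0.0000 -1.0000
    outer loop
      vertex 2.292 19.053 0.000
      vertex 15.708 23.413 0.000
      vertex 24.000 12.000 0.000
    endloop
  endfacet
  facet normal 0.0000 0.0000 -1.0000
    outer loop
      vertex 2.292 4.947 0.000
      vertex 2.292 19.053 0.000
      vertex 24.000 12.000 0.000
    endloop
  endfacet
  facet normal 0.0000 0.0000 -1.0000
    outer loop
      vertex 15.708 0.587 0.000
      vertex 2.292 4.947 0.000
      vertex 24.000 12.000 0.000
    endloop
  endfacet
  facet normal 0.6290 0.4570 0.6290
    outer loop
      vertex 24.000 12.000 0.000
      vertex 15.708 23.413 0.000
      vertex 12.000 12.000 12.000
    endloop
  endfacet
  facet normal -0.2403 0.7394 0.6290
    outer loop
      vertex 15.708 23.413 0.000
      vertex 2.292 19.053 0.000
      vertex 12.000 12.000 12.000
    endloop
  endfacet
  facet normal -0.7774 0.0000 0.6290
    outer loop
      vertex 2.292 19.053 0.000
      vertex 2.292 4.947 0.000
      vertex 12.000 12.000 12.000
    endloop
  endfacet
  facet normal -0.2403 -0.7394 0.6290
    outer loop
      vertex 2.292 4.947 0.000
      vertex 15.708 0.587 0.000
      vertex 12.000 12.000 12.000
    endloop
  endfacet
  facet normal 0.6290 -0.4570 0.6290
    outer loop
      vertex 15.708 0.587 0.000
      vertex 24.000 12.000 0.000
      vertex 12.000 12.000 12.000
    endloop
  endfacet
endsolid part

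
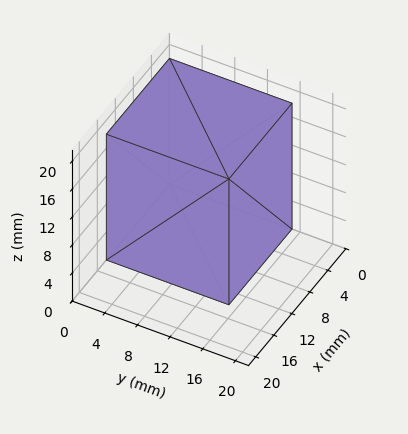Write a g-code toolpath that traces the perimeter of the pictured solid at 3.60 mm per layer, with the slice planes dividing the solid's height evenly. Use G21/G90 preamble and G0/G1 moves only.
Reading the render: the shape is a rectangular box, roughly 14 × 15 mm footprint and 18 mm tall (dimensions read to the nearest mm from the axis ticks). For the g-code, the solid's height is divided into equal slices at the stated Δz and each level perimeter traced with G1 moves after a G0 lift.

; perimeter-only toolpath
G21 ; units = mm
G90 ; absolute positioning
G28 ; home
; layer 1
G0 Z3.60
G0 X0.00 Y0.00
G1 X14.00 Y0.00
G1 X14.00 Y15.00
G1 X0.00 Y15.00
G1 X0.00 Y0.00
; layer 2
G0 Z7.20
G0 X0.00 Y0.00
G1 X14.00 Y0.00
G1 X14.00 Y15.00
G1 X0.00 Y15.00
G1 X0.00 Y0.00
; layer 3
G0 Z10.80
G0 X0.00 Y0.00
G1 X14.00 Y0.00
G1 X14.00 Y15.00
G1 X0.00 Y15.00
G1 X0.00 Y0.00
; layer 4
G0 Z14.40
G0 X0.00 Y0.00
G1 X14.00 Y0.00
G1 X14.00 Y15.00
G1 X0.00 Y15.00
G1 X0.00 Y0.00
; layer 5
G0 Z18.00
G0 X0.00 Y0.00
G1 X14.00 Y0.00
G1 X14.00 Y15.00
G1 X0.00 Y15.00
G1 X0.00 Y0.00
M2 ; end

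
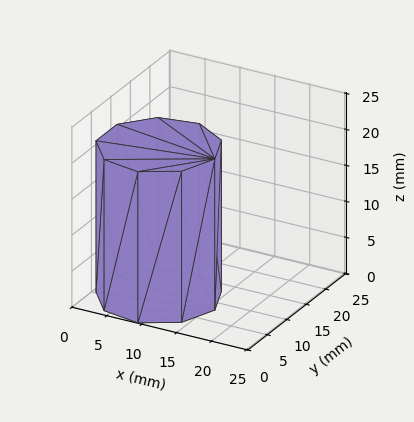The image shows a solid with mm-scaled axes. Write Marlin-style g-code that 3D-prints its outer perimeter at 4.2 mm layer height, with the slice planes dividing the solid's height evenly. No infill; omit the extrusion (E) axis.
Reading the render: the shape is a regular 9-sided prism (a cylinder approximated with 9 flat sides), circumscribed radius ≈ 8 mm, height ≈ 21 mm (dimensions read to the nearest mm from the axis ticks). For the g-code, the solid's height is divided into equal slices at the stated Δz and each level perimeter traced with G1 moves after a G0 lift.

; perimeter-only toolpath
G21 ; units = mm
G90 ; absolute positioning
G28 ; home
; layer 1
G0 Z4.2
G0 X16.0 Y8.0
G1 X14.1 Y13.1
G1 X9.4 Y15.9
G1 X4.0 Y14.9
G1 X0.5 Y10.7
G1 X0.5 Y5.3
G1 X4.0 Y1.1
G1 X9.4 Y0.1
G1 X14.1 Y2.9
G1 X16.0 Y8.0
; layer 2
G0 Z8.4
G0 X16.0 Y8.0
G1 X14.1 Y13.1
G1 X9.4 Y15.9
G1 X4.0 Y14.9
G1 X0.5 Y10.7
G1 X0.5 Y5.3
G1 X4.0 Y1.1
G1 X9.4 Y0.1
G1 X14.1 Y2.9
G1 X16.0 Y8.0
; layer 3
G0 Z12.6
G0 X16.0 Y8.0
G1 X14.1 Y13.1
G1 X9.4 Y15.9
G1 X4.0 Y14.9
G1 X0.5 Y10.7
G1 X0.5 Y5.3
G1 X4.0 Y1.1
G1 X9.4 Y0.1
G1 X14.1 Y2.9
G1 X16.0 Y8.0
; layer 4
G0 Z16.8
G0 X16.0 Y8.0
G1 X14.1 Y13.1
G1 X9.4 Y15.9
G1 X4.0 Y14.9
G1 X0.5 Y10.7
G1 X0.5 Y5.3
G1 X4.0 Y1.1
G1 X9.4 Y0.1
G1 X14.1 Y2.9
G1 X16.0 Y8.0
; layer 5
G0 Z21.0
G0 X16.0 Y8.0
G1 X14.1 Y13.1
G1 X9.4 Y15.9
G1 X4.0 Y14.9
G1 X0.5 Y10.7
G1 X0.5 Y5.3
G1 X4.0 Y1.1
G1 X9.4 Y0.1
G1 X14.1 Y2.9
G1 X16.0 Y8.0
M2 ; end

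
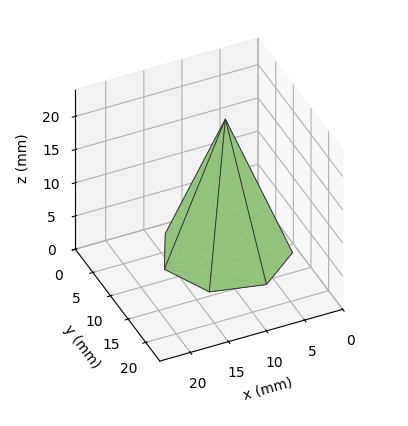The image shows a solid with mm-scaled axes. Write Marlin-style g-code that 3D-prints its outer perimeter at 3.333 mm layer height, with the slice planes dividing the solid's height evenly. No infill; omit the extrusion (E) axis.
Reading the render: the shape is a regular 7-sided pyramid, base circumscribed radius ≈ 8 mm, apex at z ≈ 20 mm (dimensions read to the nearest mm from the axis ticks). For the g-code, the solid's height is divided into equal slices at the stated Δz and each level perimeter traced with G1 moves after a G0 lift.

; perimeter-only toolpath
G21 ; units = mm
G90 ; absolute positioning
G28 ; home
; layer 1
G0 Z3.333
G0 X14.667 Y8.000
G1 X12.157 Y13.213
G1 X6.517 Y14.499
G1 X1.993 Y10.893
G1 X1.993 Y5.107
G1 X6.517 Y1.501
G1 X12.157 Y2.788
G1 X14.667 Y8.000
; layer 2
G0 Z6.667
G0 X13.333 Y8.000
G1 X11.325 Y12.170
G1 X6.813 Y13.199
G1 X3.195 Y10.314
G1 X3.195 Y5.686
G1 X6.813 Y2.801
G1 X11.325 Y3.830
G1 X13.333 Y8.000
; layer 3
G0 Z10.000
G0 X12.000 Y8.000
G1 X10.494 Y11.128
G1 X7.110 Y11.899
G1 X4.396 Y9.736
G1 X4.396 Y6.264
G1 X7.110 Y4.101
G1 X10.494 Y4.873
G1 X12.000 Y8.000
; layer 4
G0 Z13.333
G0 X10.667 Y8.000
G1 X9.663 Y10.085
G1 X7.407 Y10.600
G1 X5.597 Y9.157
G1 X5.597 Y6.843
G1 X7.407 Y5.400
G1 X9.663 Y5.915
G1 X10.667 Y8.000
; layer 5
G0 Z16.667
G0 X9.333 Y8.000
G1 X8.831 Y9.043
G1 X7.703 Y9.300
G1 X6.799 Y8.579
G1 X6.799 Y7.421
G1 X7.703 Y6.700
G1 X8.831 Y6.958
G1 X9.333 Y8.000
M2 ; end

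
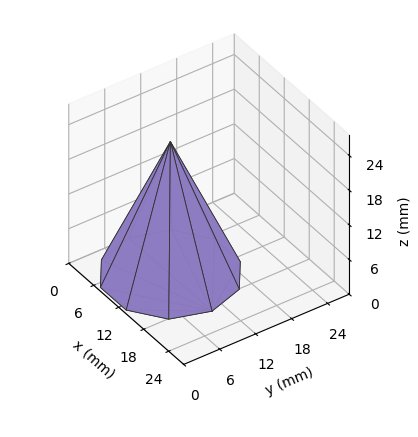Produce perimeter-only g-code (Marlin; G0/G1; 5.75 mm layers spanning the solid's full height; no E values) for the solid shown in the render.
Reading the render: the shape is a regular 10-sided pyramid, base circumscribed radius ≈ 10 mm, apex at z ≈ 23 mm (dimensions read to the nearest mm from the axis ticks). For the g-code, the solid's height is divided into equal slices at the stated Δz and each level perimeter traced with G1 moves after a G0 lift.

; perimeter-only toolpath
G21 ; units = mm
G90 ; absolute positioning
G28 ; home
; layer 1
G0 Z5.75
G0 X17.50 Y10.00
G1 X16.07 Y14.41
G1 X12.32 Y17.13
G1 X7.68 Y17.13
G1 X3.93 Y14.41
G1 X2.50 Y10.00
G1 X3.93 Y5.59
G1 X7.68 Y2.87
G1 X12.32 Y2.87
G1 X16.07 Y5.59
G1 X17.50 Y10.00
; layer 2
G0 Z11.50
G0 X15.00 Y10.00
G1 X14.04 Y12.94
G1 X11.54 Y14.76
G1 X8.46 Y14.76
G1 X5.96 Y12.94
G1 X5.00 Y10.00
G1 X5.96 Y7.06
G1 X8.46 Y5.25
G1 X11.54 Y5.25
G1 X14.04 Y7.06
G1 X15.00 Y10.00
; layer 3
G0 Z17.25
G0 X12.50 Y10.00
G1 X12.02 Y11.47
G1 X10.77 Y12.38
G1 X9.23 Y12.38
G1 X7.98 Y11.47
G1 X7.50 Y10.00
G1 X7.98 Y8.53
G1 X9.23 Y7.62
G1 X10.77 Y7.62
G1 X12.02 Y8.53
G1 X12.50 Y10.00
M2 ; end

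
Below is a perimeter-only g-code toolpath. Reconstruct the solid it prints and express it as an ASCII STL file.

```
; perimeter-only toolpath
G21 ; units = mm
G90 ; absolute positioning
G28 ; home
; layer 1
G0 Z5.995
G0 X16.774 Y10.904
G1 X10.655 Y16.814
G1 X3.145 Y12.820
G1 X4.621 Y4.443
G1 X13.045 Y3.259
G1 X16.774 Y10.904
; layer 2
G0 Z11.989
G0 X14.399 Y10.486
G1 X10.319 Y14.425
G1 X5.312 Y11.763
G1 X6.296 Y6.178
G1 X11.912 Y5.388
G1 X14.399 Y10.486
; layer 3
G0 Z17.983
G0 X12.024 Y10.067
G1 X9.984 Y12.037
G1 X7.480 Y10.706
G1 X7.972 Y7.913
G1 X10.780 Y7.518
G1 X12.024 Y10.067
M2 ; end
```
solid part
  facet normal 0.0000 0.0000 -1.0000
    outer loop
      vertex 0.977 13.878 0.000
      vertex 10.991 19.202 0.000
      vertex 19.150 11.323 0.000
    endloop
  endfacet
  facet normal 0.0000 0.0000 -1.0000
    outer loop
      vertex 2.945 2.708 0.000
      vertex 0.977 13.878 0.000
      vertex 19.150 11.323 0.000
    endloop
  endfacet
  facet normal 0.0000 0.0000 -1.0000
    outer loop
      vertex 14.177 1.129 0.000
      vertex 2.945 2.708 0.000
      vertex 19.150 11.323 0.000
    endloop
  endfacet
  facet normal 0.6605 0.6840 0.3095
    outer loop
      vertex 19.150 11.323 0.000
      vertex 10.991 19.202 0.000
      vertex 9.648 9.648 23.978
    endloop
  endfacet
  facet normal -0.4464 0.8396 0.3095
    outer loop
      vertex 10.991 19.202 0.000
      vertex 0.977 13.878 0.000
      vertex 9.648 9.648 23.978
    endloop
  endfacet
  facet normal -0.9365 -0.1650 0.3095
    outer loop
      vertex 0.977 13.878 0.000
      vertex 2.945 2.708 0.000
      vertex 9.648 9.648 23.978
    endloop
  endfacet
  facet normal -0.1324 -0.9416 0.3095
    outer loop
      vertex 2.945 2.708 0.000
      vertex 14.177 1.129 0.000
      vertex 9.648 9.648 23.978
    endloop
  endfacet
  facet normal 0.8546 -0.4169 0.3095
    outer loop
      vertex 14.177 1.129 0.000
      vertex 19.150 11.323 0.000
      vertex 9.648 9.648 23.978
    endloop
  endfacet
endsolid part

The G0 Z moves step by Δz≈5.995 mm. The G1 loops shrink linearly with z, so the solid tapers from its base footprint up to z≈24. Closing with a flat bottom cap and the tapered top and triangulating gives 8 facets — a regular 5-sided pyramid, base circumscribed radius ≈ 9.65 mm, apex at z ≈ 24 mm.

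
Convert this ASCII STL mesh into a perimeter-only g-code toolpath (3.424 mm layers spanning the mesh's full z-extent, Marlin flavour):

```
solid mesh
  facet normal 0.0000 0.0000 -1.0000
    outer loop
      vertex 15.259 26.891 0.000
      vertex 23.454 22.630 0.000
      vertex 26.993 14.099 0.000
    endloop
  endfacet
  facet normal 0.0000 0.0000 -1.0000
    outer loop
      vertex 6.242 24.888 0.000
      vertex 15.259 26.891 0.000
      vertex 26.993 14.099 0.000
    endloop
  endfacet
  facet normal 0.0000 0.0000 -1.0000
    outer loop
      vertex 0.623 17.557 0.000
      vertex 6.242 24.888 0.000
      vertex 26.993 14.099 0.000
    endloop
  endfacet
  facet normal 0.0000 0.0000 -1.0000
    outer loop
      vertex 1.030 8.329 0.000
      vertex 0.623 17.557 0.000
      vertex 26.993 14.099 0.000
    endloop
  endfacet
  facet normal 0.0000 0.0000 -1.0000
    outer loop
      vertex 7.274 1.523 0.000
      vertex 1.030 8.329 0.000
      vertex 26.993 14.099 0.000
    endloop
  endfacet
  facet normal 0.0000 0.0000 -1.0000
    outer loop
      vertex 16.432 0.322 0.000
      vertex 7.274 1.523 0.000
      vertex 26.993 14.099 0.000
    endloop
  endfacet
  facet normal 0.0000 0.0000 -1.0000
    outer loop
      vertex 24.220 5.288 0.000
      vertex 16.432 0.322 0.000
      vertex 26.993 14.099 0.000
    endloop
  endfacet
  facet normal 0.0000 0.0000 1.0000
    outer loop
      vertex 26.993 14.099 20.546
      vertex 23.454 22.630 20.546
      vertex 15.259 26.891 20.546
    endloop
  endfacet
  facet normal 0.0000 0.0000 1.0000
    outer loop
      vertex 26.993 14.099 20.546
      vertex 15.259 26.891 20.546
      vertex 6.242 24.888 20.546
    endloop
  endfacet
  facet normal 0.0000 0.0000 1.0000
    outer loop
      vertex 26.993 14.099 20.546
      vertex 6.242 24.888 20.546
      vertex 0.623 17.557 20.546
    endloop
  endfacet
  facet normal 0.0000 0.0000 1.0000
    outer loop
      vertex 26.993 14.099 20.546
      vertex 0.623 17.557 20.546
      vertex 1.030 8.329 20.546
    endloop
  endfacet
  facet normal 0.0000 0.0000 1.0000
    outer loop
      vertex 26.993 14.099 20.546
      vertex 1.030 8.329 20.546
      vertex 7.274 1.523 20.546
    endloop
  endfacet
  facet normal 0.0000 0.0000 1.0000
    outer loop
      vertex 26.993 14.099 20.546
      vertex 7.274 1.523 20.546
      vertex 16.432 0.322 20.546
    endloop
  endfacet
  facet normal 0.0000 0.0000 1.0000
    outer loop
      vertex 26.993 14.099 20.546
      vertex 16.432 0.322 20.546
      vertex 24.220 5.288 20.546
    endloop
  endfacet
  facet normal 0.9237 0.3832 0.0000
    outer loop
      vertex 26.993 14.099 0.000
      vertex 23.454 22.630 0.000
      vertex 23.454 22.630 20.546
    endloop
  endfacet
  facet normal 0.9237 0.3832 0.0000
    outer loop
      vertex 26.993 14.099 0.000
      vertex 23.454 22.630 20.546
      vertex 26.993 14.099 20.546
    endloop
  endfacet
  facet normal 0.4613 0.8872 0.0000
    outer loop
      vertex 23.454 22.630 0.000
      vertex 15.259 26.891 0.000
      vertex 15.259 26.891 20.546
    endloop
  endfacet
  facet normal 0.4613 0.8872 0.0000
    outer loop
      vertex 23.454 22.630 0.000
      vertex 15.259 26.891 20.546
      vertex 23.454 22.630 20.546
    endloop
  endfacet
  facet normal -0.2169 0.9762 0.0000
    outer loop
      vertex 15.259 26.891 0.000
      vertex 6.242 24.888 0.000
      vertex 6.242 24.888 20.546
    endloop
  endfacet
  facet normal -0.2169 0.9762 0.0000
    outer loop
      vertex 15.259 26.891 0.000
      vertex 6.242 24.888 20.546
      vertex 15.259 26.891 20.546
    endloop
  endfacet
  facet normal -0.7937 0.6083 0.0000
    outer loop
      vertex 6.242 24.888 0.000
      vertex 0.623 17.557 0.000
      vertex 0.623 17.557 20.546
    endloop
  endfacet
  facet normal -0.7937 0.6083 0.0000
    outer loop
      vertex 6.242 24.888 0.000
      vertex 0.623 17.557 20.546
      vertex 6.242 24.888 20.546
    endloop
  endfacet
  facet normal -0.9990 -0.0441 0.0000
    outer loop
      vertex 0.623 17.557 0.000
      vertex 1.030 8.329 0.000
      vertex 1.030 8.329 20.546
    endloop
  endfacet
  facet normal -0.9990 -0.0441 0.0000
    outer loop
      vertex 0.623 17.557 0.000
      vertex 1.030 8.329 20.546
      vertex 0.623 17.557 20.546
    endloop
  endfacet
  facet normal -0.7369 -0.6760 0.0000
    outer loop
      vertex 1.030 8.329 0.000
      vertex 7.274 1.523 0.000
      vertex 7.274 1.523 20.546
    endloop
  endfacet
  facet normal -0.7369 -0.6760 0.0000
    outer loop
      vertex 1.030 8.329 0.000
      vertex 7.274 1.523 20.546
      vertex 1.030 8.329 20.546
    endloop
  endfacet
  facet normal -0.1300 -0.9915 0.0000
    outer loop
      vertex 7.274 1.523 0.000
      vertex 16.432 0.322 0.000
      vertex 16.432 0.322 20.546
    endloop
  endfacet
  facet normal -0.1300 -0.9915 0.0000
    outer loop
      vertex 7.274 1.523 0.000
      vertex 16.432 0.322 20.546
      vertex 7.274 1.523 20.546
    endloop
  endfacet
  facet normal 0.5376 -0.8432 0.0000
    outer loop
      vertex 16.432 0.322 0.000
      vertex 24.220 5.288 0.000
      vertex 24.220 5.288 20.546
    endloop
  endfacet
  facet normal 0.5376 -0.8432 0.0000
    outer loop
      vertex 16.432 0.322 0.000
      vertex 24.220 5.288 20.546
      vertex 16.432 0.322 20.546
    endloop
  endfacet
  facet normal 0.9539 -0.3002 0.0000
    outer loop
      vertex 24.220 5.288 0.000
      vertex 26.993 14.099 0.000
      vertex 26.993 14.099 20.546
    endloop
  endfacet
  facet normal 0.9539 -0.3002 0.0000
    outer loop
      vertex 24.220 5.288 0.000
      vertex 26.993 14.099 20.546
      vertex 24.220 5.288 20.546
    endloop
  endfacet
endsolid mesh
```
; perimeter-only toolpath
G21 ; units = mm
G90 ; absolute positioning
G28 ; home
; layer 1
G0 Z3.424
G0 X26.993 Y14.099
G1 X23.454 Y22.630
G1 X15.259 Y26.891
G1 X6.242 Y24.888
G1 X0.623 Y17.557
G1 X1.030 Y8.329
G1 X7.274 Y1.523
G1 X16.432 Y0.322
G1 X24.220 Y5.288
G1 X26.993 Y14.099
; layer 2
G0 Z6.849
G0 X26.993 Y14.099
G1 X23.454 Y22.630
G1 X15.259 Y26.891
G1 X6.242 Y24.888
G1 X0.623 Y17.557
G1 X1.030 Y8.329
G1 X7.274 Y1.523
G1 X16.432 Y0.322
G1 X24.220 Y5.288
G1 X26.993 Y14.099
; layer 3
G0 Z10.273
G0 X26.993 Y14.099
G1 X23.454 Y22.630
G1 X15.259 Y26.891
G1 X6.242 Y24.888
G1 X0.623 Y17.557
G1 X1.030 Y8.329
G1 X7.274 Y1.523
G1 X16.432 Y0.322
G1 X24.220 Y5.288
G1 X26.993 Y14.099
; layer 4
G0 Z13.697
G0 X26.993 Y14.099
G1 X23.454 Y22.630
G1 X15.259 Y26.891
G1 X6.242 Y24.888
G1 X0.623 Y17.557
G1 X1.030 Y8.329
G1 X7.274 Y1.523
G1 X16.432 Y0.322
G1 X24.220 Y5.288
G1 X26.993 Y14.099
; layer 5
G0 Z17.122
G0 X26.993 Y14.099
G1 X23.454 Y22.630
G1 X15.259 Y26.891
G1 X6.242 Y24.888
G1 X0.623 Y17.557
G1 X1.030 Y8.329
G1 X7.274 Y1.523
G1 X16.432 Y0.322
G1 X24.220 Y5.288
G1 X26.993 Y14.099
; layer 6
G0 Z20.546
G0 X26.993 Y14.099
G1 X23.454 Y22.630
G1 X15.259 Y26.891
G1 X6.242 Y24.888
G1 X0.623 Y17.557
G1 X1.030 Y8.329
G1 X7.274 Y1.523
G1 X16.432 Y0.322
G1 X24.220 Y5.288
G1 X26.993 Y14.099
M2 ; end

The solid is a regular 9-sided prism (a cylinder approximated with 9 flat sides), circumscribed radius ≈ 13.5 mm, height ≈ 20.5 mm. Slicing at Δz = 3.424 mm — 6 equal slices spanning the solid's height, so layer i sits at z = i·h/6 — gives 6 non-empty perimeters. Each is a 9-segment closed polygon; G0 lifts to the layer z and rapids to the start vertex, then G1 traces the edges.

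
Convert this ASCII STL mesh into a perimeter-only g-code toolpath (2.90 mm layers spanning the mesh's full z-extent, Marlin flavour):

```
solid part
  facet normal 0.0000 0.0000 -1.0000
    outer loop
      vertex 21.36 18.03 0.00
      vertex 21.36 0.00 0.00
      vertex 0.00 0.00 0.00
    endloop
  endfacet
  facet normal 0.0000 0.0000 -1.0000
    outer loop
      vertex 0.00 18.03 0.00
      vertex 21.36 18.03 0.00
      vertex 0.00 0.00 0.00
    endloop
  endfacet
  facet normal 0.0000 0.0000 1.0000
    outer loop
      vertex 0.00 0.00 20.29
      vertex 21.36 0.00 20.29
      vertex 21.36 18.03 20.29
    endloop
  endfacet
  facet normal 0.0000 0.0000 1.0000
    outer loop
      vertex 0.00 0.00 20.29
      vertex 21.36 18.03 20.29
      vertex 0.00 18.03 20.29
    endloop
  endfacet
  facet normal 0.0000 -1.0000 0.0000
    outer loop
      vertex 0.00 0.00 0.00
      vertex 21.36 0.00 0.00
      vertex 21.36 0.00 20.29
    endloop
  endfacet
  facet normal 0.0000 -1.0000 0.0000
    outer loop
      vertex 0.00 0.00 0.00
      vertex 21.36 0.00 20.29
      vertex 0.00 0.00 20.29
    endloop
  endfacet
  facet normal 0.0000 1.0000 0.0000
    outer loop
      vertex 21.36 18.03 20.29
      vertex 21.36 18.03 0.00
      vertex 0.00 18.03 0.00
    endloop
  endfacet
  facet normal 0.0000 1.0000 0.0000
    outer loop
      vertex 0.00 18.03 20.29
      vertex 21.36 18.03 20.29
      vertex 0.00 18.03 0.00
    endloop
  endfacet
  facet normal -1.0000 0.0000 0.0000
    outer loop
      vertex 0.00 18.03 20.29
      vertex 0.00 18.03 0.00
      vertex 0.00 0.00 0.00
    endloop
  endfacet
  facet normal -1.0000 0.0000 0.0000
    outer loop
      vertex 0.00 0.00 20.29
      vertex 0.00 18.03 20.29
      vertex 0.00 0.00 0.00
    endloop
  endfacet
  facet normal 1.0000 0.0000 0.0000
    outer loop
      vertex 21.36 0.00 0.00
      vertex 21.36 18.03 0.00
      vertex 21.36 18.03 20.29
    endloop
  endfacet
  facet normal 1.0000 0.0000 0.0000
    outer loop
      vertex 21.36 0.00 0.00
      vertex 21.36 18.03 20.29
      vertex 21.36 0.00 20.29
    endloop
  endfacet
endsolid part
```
; perimeter-only toolpath
G21 ; units = mm
G90 ; absolute positioning
G28 ; home
; layer 1
G0 Z2.90
G0 X0.00 Y0.00
G1 X21.36 Y0.00
G1 X21.36 Y18.03
G1 X0.00 Y18.03
G1 X0.00 Y0.00
; layer 2
G0 Z5.80
G0 X0.00 Y0.00
G1 X21.36 Y0.00
G1 X21.36 Y18.03
G1 X0.00 Y18.03
G1 X0.00 Y0.00
; layer 3
G0 Z8.70
G0 X0.00 Y0.00
G1 X21.36 Y0.00
G1 X21.36 Y18.03
G1 X0.00 Y18.03
G1 X0.00 Y0.00
; layer 4
G0 Z11.59
G0 X0.00 Y0.00
G1 X21.36 Y0.00
G1 X21.36 Y18.03
G1 X0.00 Y18.03
G1 X0.00 Y0.00
; layer 5
G0 Z14.49
G0 X0.00 Y0.00
G1 X21.36 Y0.00
G1 X21.36 Y18.03
G1 X0.00 Y18.03
G1 X0.00 Y0.00
; layer 6
G0 Z17.39
G0 X0.00 Y0.00
G1 X21.36 Y0.00
G1 X21.36 Y18.03
G1 X0.00 Y18.03
G1 X0.00 Y0.00
; layer 7
G0 Z20.29
G0 X0.00 Y0.00
G1 X21.36 Y0.00
G1 X21.36 Y18.03
G1 X0.00 Y18.03
G1 X0.00 Y0.00
M2 ; end

The solid is a rectangular box, roughly 21.4 × 18 mm footprint and 20.3 mm tall. Slicing at Δz = 2.90 mm — 7 equal slices spanning the solid's height, so layer i sits at z = i·h/7 — gives 7 non-empty perimeters. Each is a 4-segment closed polygon; G0 lifts to the layer z and rapids to the start vertex, then G1 traces the edges.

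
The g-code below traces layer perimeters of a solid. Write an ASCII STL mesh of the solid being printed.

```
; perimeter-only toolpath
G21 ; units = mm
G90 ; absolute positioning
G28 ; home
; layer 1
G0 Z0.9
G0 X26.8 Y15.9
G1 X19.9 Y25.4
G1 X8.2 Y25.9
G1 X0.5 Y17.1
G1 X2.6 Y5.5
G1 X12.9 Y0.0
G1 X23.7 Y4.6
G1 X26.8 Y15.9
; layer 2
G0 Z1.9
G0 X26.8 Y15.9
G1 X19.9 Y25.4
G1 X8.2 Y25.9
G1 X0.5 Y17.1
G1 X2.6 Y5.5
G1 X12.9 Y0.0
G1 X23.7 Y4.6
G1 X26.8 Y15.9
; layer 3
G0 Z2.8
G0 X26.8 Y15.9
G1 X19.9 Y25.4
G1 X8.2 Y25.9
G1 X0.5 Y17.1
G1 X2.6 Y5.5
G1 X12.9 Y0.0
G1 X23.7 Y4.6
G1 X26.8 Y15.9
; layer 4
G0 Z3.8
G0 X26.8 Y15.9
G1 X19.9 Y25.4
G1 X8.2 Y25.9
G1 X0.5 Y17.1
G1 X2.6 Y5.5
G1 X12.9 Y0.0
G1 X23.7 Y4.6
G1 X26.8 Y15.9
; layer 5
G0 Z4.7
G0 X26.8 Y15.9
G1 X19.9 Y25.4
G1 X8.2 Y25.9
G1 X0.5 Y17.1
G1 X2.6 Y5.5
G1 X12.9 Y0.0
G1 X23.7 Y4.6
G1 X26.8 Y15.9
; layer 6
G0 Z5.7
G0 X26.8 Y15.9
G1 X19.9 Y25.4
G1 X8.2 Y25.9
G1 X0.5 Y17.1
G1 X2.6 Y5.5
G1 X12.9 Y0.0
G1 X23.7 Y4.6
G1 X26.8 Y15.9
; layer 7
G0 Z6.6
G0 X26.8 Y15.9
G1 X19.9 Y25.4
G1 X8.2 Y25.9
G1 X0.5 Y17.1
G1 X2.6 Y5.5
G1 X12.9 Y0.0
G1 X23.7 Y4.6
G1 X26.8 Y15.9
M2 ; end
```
solid part
  facet normal 0.0000 0.0000 -1.0000
    outer loop
      vertex 8.2 25.9 0.0
      vertex 19.9 25.4 0.0
      vertex 26.8 15.9 0.0
    endloop
  endfacet
  facet normal 0.0000 0.0000 -1.0000
    outer loop
      vertex 0.5 17.1 0.0
      vertex 8.2 25.9 0.0
      vertex 26.8 15.9 0.0
    endloop
  endfacet
  facet normal 0.0000 0.0000 -1.0000
    outer loop
      vertex 2.6 5.5 0.0
      vertex 0.5 17.1 0.0
      vertex 26.8 15.9 0.0
    endloop
  endfacet
  facet normal 0.0000 0.0000 -1.0000
    outer loop
      vertex 12.9 0.0 0.0
      vertex 2.6 5.5 0.0
      vertex 26.8 15.9 0.0
    endloop
  endfacet
  facet normal 0.0000 0.0000 -1.0000
    outer loop
      vertex 23.7 4.6 0.0
      vertex 12.9 0.0 0.0
      vertex 26.8 15.9 0.0
    endloop
  endfacet
  facet normal 0.0000 0.0000 1.0000
    outer loop
      vertex 26.8 15.9 6.6
      vertex 19.9 25.4 6.6
      vertex 8.2 25.9 6.6
    endloop
  endfacet
  facet normal 0.0000 0.0000 1.0000
    outer loop
      vertex 26.8 15.9 6.6
      vertex 8.2 25.9 6.6
      vertex 0.5 17.1 6.6
    endloop
  endfacet
  facet normal 0.0000 0.0000 1.0000
    outer loop
      vertex 26.8 15.9 6.6
      vertex 0.5 17.1 6.6
      vertex 2.6 5.5 6.6
    endloop
  endfacet
  facet normal 0.0000 0.0000 1.0000
    outer loop
      vertex 26.8 15.9 6.6
      vertex 2.6 5.5 6.6
      vertex 12.9 0.0 6.6
    endloop
  endfacet
  facet normal 0.0000 0.0000 1.0000
    outer loop
      vertex 26.8 15.9 6.6
      vertex 12.9 0.0 6.6
      vertex 23.7 4.6 6.6
    endloop
  endfacet
  facet normal 0.8091 0.5877 0.0000
    outer loop
      vertex 26.8 15.9 0.0
      vertex 19.9 25.4 0.0
      vertex 19.9 25.4 6.6
    endloop
  endfacet
  facet normal 0.8091 0.5877 0.0000
    outer loop
      vertex 26.8 15.9 0.0
      vertex 19.9 25.4 6.6
      vertex 26.8 15.9 6.6
    endloop
  endfacet
  facet normal 0.0427 0.9991 0.0000
    outer loop
      vertex 19.9 25.4 0.0
      vertex 8.2 25.9 0.0
      vertex 8.2 25.9 6.6
    endloop
  endfacet
  facet normal 0.0427 0.9991 0.0000
    outer loop
      vertex 19.9 25.4 0.0
      vertex 8.2 25.9 6.6
      vertex 19.9 25.4 6.6
    endloop
  endfacet
  facet normal -0.7526 0.6585 0.0000
    outer loop
      vertex 8.2 25.9 0.0
      vertex 0.5 17.1 0.0
      vertex 0.5 17.1 6.6
    endloop
  endfacet
  facet normal -0.7526 0.6585 0.0000
    outer loop
      vertex 8.2 25.9 0.0
      vertex 0.5 17.1 6.6
      vertex 8.2 25.9 6.6
    endloop
  endfacet
  facet normal -0.9840 -0.1781 0.0000
    outer loop
      vertex 0.5 17.1 0.0
      vertex 2.6 5.5 0.0
      vertex 2.6 5.5 6.6
    endloop
  endfacet
  facet normal -0.9840 -0.1781 0.0000
    outer loop
      vertex 0.5 17.1 0.0
      vertex 2.6 5.5 6.6
      vertex 0.5 17.1 6.6
    endloop
  endfacet
  facet normal -0.4710 -0.8821 0.0000
    outer loop
      vertex 2.6 5.5 0.0
      vertex 12.9 0.0 0.0
      vertex 12.9 0.0 6.6
    endloop
  endfacet
  facet normal -0.4710 -0.8821 0.0000
    outer loop
      vertex 2.6 5.5 0.0
      vertex 12.9 0.0 6.6
      vertex 2.6 5.5 6.6
    endloop
  endfacet
  facet normal 0.3919 -0.9200 0.0000
    outer loop
      vertex 12.9 0.0 0.0
      vertex 23.7 4.6 0.0
      vertex 23.7 4.6 6.6
    endloop
  endfacet
  facet normal 0.3919 -0.9200 0.0000
    outer loop
      vertex 12.9 0.0 0.0
      vertex 23.7 4.6 6.6
      vertex 12.9 0.0 6.6
    endloop
  endfacet
  facet normal 0.9644 -0.2646 0.0000
    outer loop
      vertex 23.7 4.6 0.0
      vertex 26.8 15.9 0.0
      vertex 26.8 15.9 6.6
    endloop
  endfacet
  facet normal 0.9644 -0.2646 0.0000
    outer loop
      vertex 23.7 4.6 0.0
      vertex 26.8 15.9 6.6
      vertex 23.7 4.6 6.6
    endloop
  endfacet
endsolid part

The G0 Z moves step by Δz≈0.9 mm. Every layer's G1 loop is the same polygon, so the solid is a straight extrusion of it from z=0 to z≈6.6. Closing with flat bottom and top caps and triangulating gives 24 facets — a regular 7-sided prism (a cylinder approximated with 7 flat sides), circumscribed radius ≈ 13.5 mm, height ≈ 6.6 mm.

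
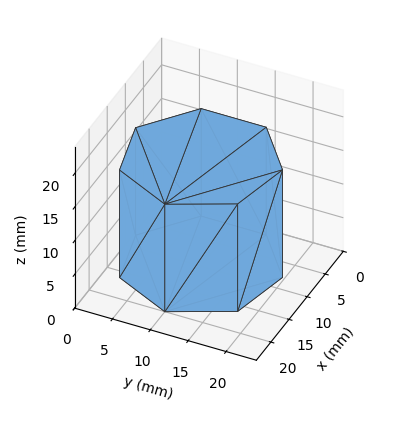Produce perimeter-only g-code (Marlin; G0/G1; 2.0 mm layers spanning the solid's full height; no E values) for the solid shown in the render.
Reading the render: the shape is a regular 7-sided prism (a cylinder approximated with 7 flat sides), circumscribed radius ≈ 10 mm, height ≈ 16 mm (dimensions read to the nearest mm from the axis ticks). For the g-code, the solid's height is divided into equal slices at the stated Δz and each level perimeter traced with G1 moves after a G0 lift.

; perimeter-only toolpath
G21 ; units = mm
G90 ; absolute positioning
G28 ; home
; layer 1
G0 Z2.0
G0 X20.0 Y10.0
G1 X16.2 Y17.8
G1 X7.8 Y19.7
G1 X1.0 Y14.3
G1 X1.0 Y5.7
G1 X7.8 Y0.3
G1 X16.2 Y2.2
G1 X20.0 Y10.0
; layer 2
G0 Z4.0
G0 X20.0 Y10.0
G1 X16.2 Y17.8
G1 X7.8 Y19.7
G1 X1.0 Y14.3
G1 X1.0 Y5.7
G1 X7.8 Y0.3
G1 X16.2 Y2.2
G1 X20.0 Y10.0
; layer 3
G0 Z6.0
G0 X20.0 Y10.0
G1 X16.2 Y17.8
G1 X7.8 Y19.7
G1 X1.0 Y14.3
G1 X1.0 Y5.7
G1 X7.8 Y0.3
G1 X16.2 Y2.2
G1 X20.0 Y10.0
; layer 4
G0 Z8.0
G0 X20.0 Y10.0
G1 X16.2 Y17.8
G1 X7.8 Y19.7
G1 X1.0 Y14.3
G1 X1.0 Y5.7
G1 X7.8 Y0.3
G1 X16.2 Y2.2
G1 X20.0 Y10.0
; layer 5
G0 Z10.0
G0 X20.0 Y10.0
G1 X16.2 Y17.8
G1 X7.8 Y19.7
G1 X1.0 Y14.3
G1 X1.0 Y5.7
G1 X7.8 Y0.3
G1 X16.2 Y2.2
G1 X20.0 Y10.0
; layer 6
G0 Z12.0
G0 X20.0 Y10.0
G1 X16.2 Y17.8
G1 X7.8 Y19.7
G1 X1.0 Y14.3
G1 X1.0 Y5.7
G1 X7.8 Y0.3
G1 X16.2 Y2.2
G1 X20.0 Y10.0
; layer 7
G0 Z14.0
G0 X20.0 Y10.0
G1 X16.2 Y17.8
G1 X7.8 Y19.7
G1 X1.0 Y14.3
G1 X1.0 Y5.7
G1 X7.8 Y0.3
G1 X16.2 Y2.2
G1 X20.0 Y10.0
; layer 8
G0 Z16.0
G0 X20.0 Y10.0
G1 X16.2 Y17.8
G1 X7.8 Y19.7
G1 X1.0 Y14.3
G1 X1.0 Y5.7
G1 X7.8 Y0.3
G1 X16.2 Y2.2
G1 X20.0 Y10.0
M2 ; end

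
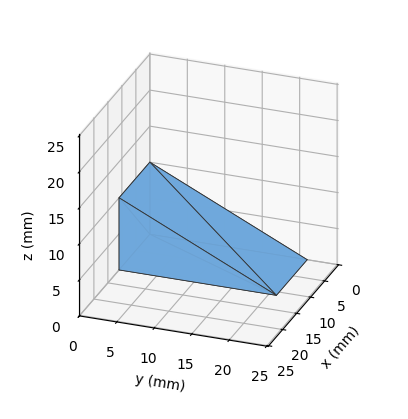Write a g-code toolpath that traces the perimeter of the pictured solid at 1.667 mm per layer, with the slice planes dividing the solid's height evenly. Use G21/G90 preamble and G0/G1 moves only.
Reading the render: the shape is a wedge (ramp): 11 × 21 mm base, rising to 10 mm along the y=0 edge and sloping linearly to z=0 at y=21 (dimensions read to the nearest mm from the axis ticks). For the g-code, the solid's height is divided into equal slices at the stated Δz and each level perimeter traced with G1 moves after a G0 lift.

; perimeter-only toolpath
G21 ; units = mm
G90 ; absolute positioning
G28 ; home
; layer 1
G0 Z1.667
G0 X0.000 Y0.000
G1 X11.000 Y0.000
G1 X11.000 Y17.500
G1 X0.000 Y17.500
G1 X0.000 Y0.000
; layer 2
G0 Z3.333
G0 X0.000 Y0.000
G1 X11.000 Y0.000
G1 X11.000 Y14.000
G1 X0.000 Y14.000
G1 X0.000 Y0.000
; layer 3
G0 Z5.000
G0 X0.000 Y0.000
G1 X11.000 Y0.000
G1 X11.000 Y10.500
G1 X0.000 Y10.500
G1 X0.000 Y0.000
; layer 4
G0 Z6.667
G0 X0.000 Y0.000
G1 X11.000 Y0.000
G1 X11.000 Y7.000
G1 X0.000 Y7.000
G1 X0.000 Y0.000
; layer 5
G0 Z8.333
G0 X0.000 Y0.000
G1 X11.000 Y0.000
G1 X11.000 Y3.500
G1 X0.000 Y3.500
G1 X0.000 Y0.000
M2 ; end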